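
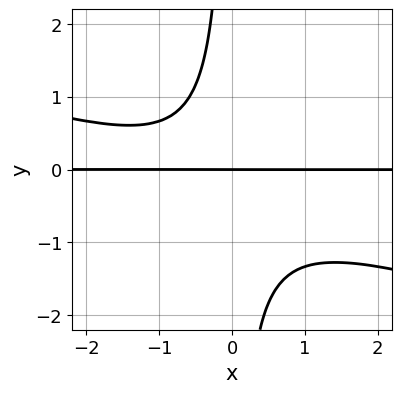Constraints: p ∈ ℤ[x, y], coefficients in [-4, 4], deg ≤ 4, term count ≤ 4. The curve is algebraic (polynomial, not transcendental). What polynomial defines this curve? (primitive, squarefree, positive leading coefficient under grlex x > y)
(a) Degree: the shape is more complex than any degree-2 curve, so deg p = 3.
(b) Reading off the gridlines: one y-axis crossing is at y = 0; the visible x-axis segment lies entirely on the curve.
(c) Together with the visible shape, these determine p as stated.

x^2*y + 3*x*y^2 + x*y + 2*y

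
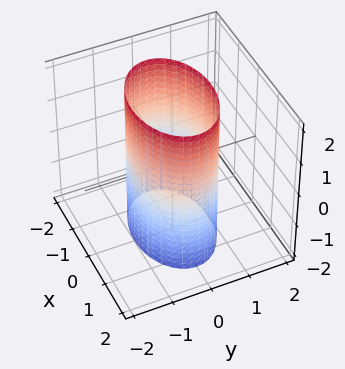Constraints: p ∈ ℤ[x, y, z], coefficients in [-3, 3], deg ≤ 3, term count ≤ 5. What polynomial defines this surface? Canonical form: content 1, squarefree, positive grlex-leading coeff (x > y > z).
x^2 + 2*y^2 - 2

(a) deg p = 2. Constant cross-section along one axis; a quadric.
(b) Symmetries: mirror symmetry z ↦ −z ⇒ only even powers of z; mirror symmetry y ↦ −y ⇒ only even powers of y; it's symmetric under x → −x, forcing even powers of x.
(c) Observable constraints: the surface avoids every integer z-axis point in the box; the y-axis gridline crossings are at y ∈ {-1, 1}.
(d) Assembling these constraints gives the stated polynomial.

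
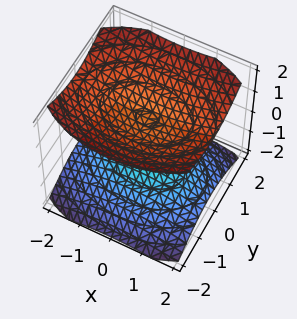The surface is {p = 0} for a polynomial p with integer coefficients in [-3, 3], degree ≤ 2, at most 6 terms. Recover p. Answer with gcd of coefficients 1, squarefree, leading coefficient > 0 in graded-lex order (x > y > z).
(a) The picture has 2 separate pieces.
(b) The degree is 2 — two sheets facing apart; a quadric.
(c) Symmetries: it's symmetric under x → −x, forcing even powers of x; mirror symmetry y ↦ −y ⇒ only even powers of y; mirror symmetry z ↦ −z ⇒ only even powers of z.
(d) Checking where it meets the axes: the surface avoids every integer y-axis point in the box; the surface avoids every integer x-axis point in the box; among the integer gridlines, it crosses the z-axis at z ∈ {-1, 1}.
(e) The integer polynomial consistent with all of this is the stated p.

x^2 + 2*y^2 - 3*z^2 + 3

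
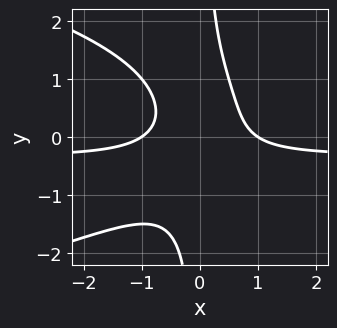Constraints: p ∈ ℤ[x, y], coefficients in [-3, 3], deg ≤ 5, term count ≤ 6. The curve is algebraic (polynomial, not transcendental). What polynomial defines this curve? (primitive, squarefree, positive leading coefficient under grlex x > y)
2*x*y^3 + 3*x^2*y + x^2 - y^2 - 1

deg p = 4. The shape is more complex than any degree-3 curve.
Against the integer gridlines: among the integer gridlines, it crosses the x-axis at x ∈ {-1, 1}; it misses every integer gridline on the y-axis.
Fitting integer coefficients to these (and the overall shape) gives p.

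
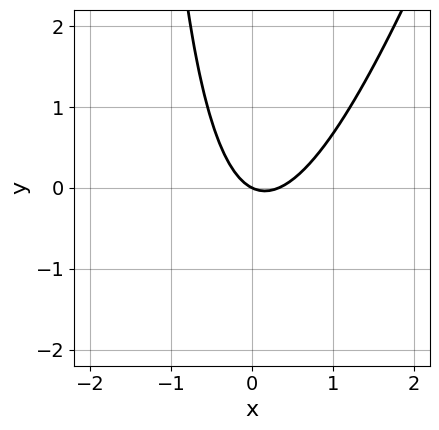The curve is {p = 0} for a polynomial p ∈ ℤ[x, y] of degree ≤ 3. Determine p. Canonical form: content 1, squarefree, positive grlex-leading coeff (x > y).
(a) The degree is 2 — no degree-1 curve has this shape.
(b) Reading off the gridlines: one y-axis crossing is at y = 0; one x-axis crossing is at x = 0.
(c) Matching integer coefficients to the picture gives p.

3*x^2 - x*y - x - 2*y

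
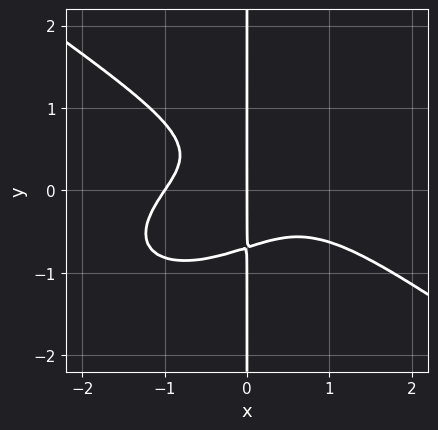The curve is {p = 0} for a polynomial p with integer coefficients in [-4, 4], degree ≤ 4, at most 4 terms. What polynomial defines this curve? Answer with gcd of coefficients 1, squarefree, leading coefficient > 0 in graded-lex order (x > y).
First, deg p = 4. The shape is more complex than any degree-3 curve.
Next, observable constraints: the visible y-axis segment lies entirely on the curve; the x-axis gridline crossings are at x ∈ {-1, 0}.
Finally, solving for integer coefficients yields p as stated.

x^4 + 3*x*y^3 + 2*x^2*y + x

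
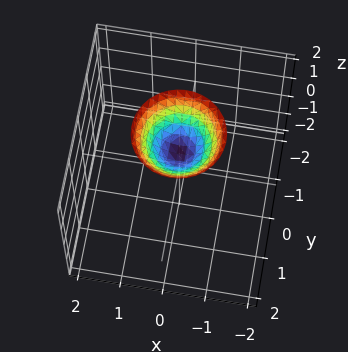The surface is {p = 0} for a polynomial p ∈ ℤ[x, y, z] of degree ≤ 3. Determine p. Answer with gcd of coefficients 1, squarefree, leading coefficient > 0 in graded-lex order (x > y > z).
First, deg p = 2.
Next, symmetries: the z-axis is an axis of rotation, so x and y enter only as x² + y².
Next, against the integer gridlines: a circular section at z = 2 has radius exactly 1; no x-intercept at any integer in the box.
Finally, fitting integer coefficients to these (and the overall shape) gives p.

x^2 + y^2 - z + 1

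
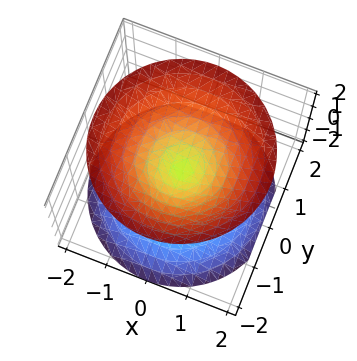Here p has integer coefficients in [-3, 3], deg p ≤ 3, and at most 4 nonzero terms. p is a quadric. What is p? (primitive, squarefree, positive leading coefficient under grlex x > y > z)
x^2 + y^2 - z^2

1. I count 2 distinct pieces.
2. Degree: two nappes meeting at a single point; a quadric, so deg p = 2.
3. Symmetry: every cross-section ⟂ z is a circle, so x, y appear only via x² + y²; the z ↦ −z reflection is a symmetry, so z appears only in even powers.
4. From the axis intercepts and sections: it crosses the x-axis at the gridline x = 0; it meets the y-axis at y = 0 (among the integer gridlines).
5. These observations pin down the coefficients.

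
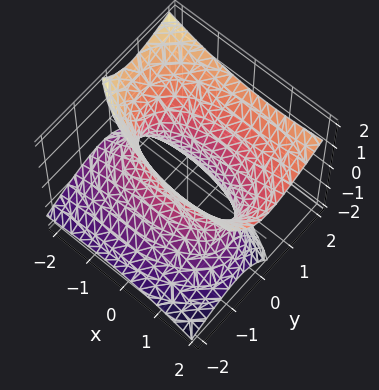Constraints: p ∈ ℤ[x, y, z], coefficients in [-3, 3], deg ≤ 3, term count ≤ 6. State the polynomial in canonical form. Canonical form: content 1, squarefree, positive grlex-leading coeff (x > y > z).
x^2 - x*z + 3*y^2 - 3*y*z - 2*z^2 - 2

1. Degree: no degree-1 surface has this shape, so deg p = 2.
2. From the axis intercepts and sections: it misses every integer gridline on the z-axis.
3. These observations pin down the coefficients.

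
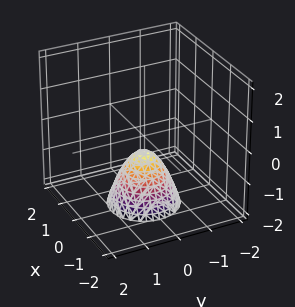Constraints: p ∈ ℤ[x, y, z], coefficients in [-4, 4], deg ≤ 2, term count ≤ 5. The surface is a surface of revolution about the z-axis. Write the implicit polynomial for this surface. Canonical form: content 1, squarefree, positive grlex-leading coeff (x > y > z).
(a) The degree is 2 — the shape is more complex than any degree-1 surface.
(b) By symmetry, the z-axis is an axis of rotation, so x and y enter only as x² + y².
(c) Observable constraints: the surface avoids every integer y-axis point in the box; a circular section at z = -1 has radius between 0 and 1; no x-intercept at any integer in the box.
(d) Matching integer coefficients to the picture gives p.

3*x^2 + 3*y^2 + 2*z + 1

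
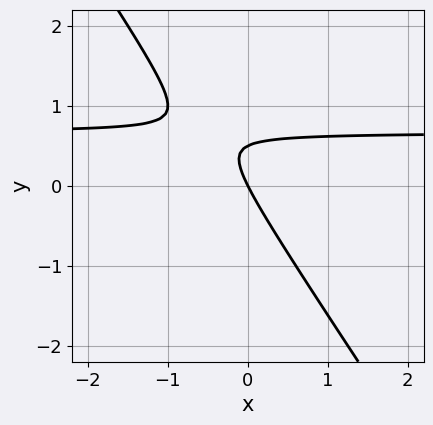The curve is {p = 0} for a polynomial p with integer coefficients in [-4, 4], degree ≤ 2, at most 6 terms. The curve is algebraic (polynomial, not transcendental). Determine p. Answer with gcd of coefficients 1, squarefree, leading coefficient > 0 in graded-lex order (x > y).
3*x*y + 2*y^2 - 2*x - y

Degree: the shape is more complex than any degree-1 curve, so deg p = 2.
From the visible intercepts: it crosses the y-axis at the gridline y = 0; it crosses the x-axis at the gridline x = 0.
Matching integer coefficients to the picture gives p.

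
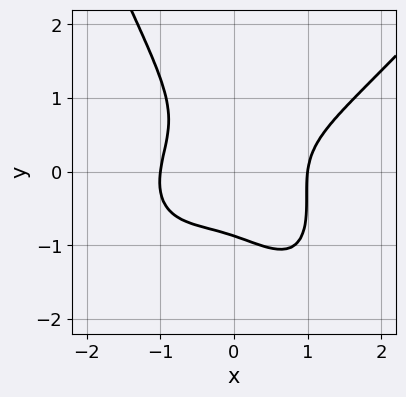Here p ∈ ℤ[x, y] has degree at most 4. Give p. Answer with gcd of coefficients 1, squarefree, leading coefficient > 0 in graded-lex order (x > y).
First, deg p = 4. The shape is more complex than any degree-3 curve.
Then, against the integer gridlines: the x-axis gridline crossings are at x ∈ {-1, 1}.
Finally, matching integer coefficients to the picture gives p.

2*x^4 - x^3*y - 3*x*y^2 - 3*y^3 - 2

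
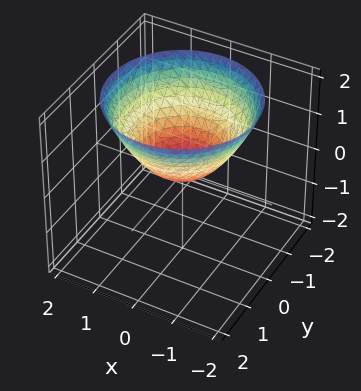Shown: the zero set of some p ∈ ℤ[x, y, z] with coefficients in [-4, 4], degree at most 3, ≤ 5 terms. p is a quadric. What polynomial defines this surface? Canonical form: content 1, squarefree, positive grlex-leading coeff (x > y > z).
deg p = 2.
By symmetry, the z-axis is an axis of rotation, so x and y enter only as x² + y².
Reading off the gridlines: it meets the z-axis at z = 0 (among the integer gridlines); one x-axis crossing is at x = 0.
These observations pin down the coefficients.

2*x^2 + 2*y^2 - 3*z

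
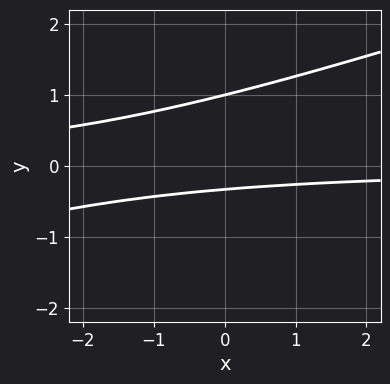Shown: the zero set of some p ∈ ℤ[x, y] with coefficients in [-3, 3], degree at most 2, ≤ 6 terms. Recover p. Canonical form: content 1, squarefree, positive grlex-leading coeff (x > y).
x*y - 3*y^2 + 2*y + 1

deg p = 2.
From the visible intercepts: it crosses the y-axis at the gridline y = 1; the curve avoids every integer x-axis point in the box.
Fitting integer coefficients to these (and the overall shape) gives p.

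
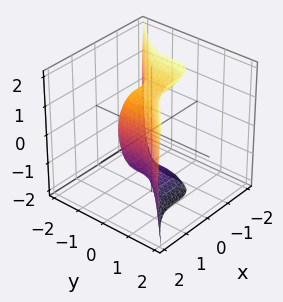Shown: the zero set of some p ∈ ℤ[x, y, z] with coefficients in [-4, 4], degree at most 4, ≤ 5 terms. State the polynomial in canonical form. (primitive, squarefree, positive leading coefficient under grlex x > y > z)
deg p = 3. No degree-2 surface has this shape.
Solving for integer coefficients yields p as stated.

3*x^3 - 3*y^3 + z^2 - 2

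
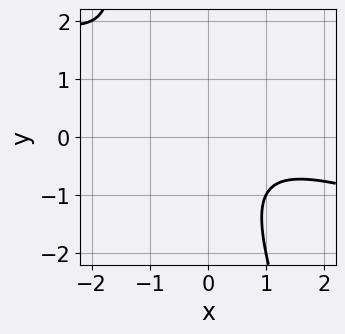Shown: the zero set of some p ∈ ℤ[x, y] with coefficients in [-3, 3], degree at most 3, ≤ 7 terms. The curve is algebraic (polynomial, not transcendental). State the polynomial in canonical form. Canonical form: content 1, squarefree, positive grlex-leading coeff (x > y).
First, the degree is 2 — no degree-1 curve has this shape.
Then, against the integer gridlines: it misses every integer gridline on the x-axis; it misses every integer gridline on the y-axis.
Finally, together with the visible shape, these determine p as stated.

x^2 + 3*x*y + y^2 - x + 2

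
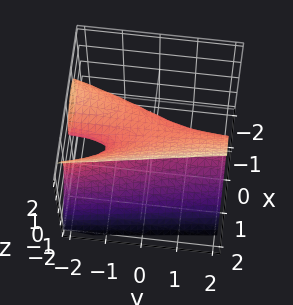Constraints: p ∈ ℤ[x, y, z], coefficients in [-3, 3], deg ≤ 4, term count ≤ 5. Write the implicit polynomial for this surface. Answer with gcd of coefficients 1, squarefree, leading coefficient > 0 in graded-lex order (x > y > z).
(a) The degree is 3 — no degree-2 surface has this shape.
(b) Checking where it meets the axes: every point of the y-axis in the box is on the surface; the z-axis gridline crossings are at z ∈ {0, 1}.
(c) Solving for integer coefficients yields p as stated.

3*x^3 + 2*x*y - 3*z^2 + 3*z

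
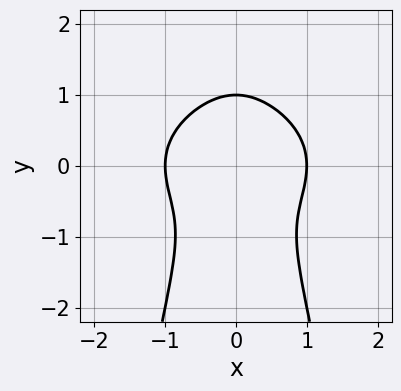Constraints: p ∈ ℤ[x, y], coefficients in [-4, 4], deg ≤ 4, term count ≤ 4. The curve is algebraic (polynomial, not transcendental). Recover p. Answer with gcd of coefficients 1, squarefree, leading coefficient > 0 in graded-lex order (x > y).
x^4 + 2*x^2*y^2 + y^3 - 1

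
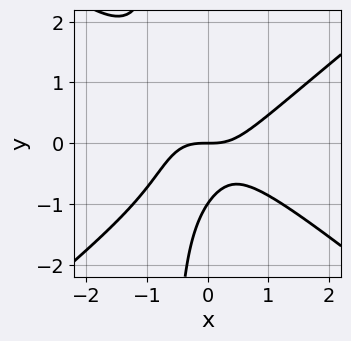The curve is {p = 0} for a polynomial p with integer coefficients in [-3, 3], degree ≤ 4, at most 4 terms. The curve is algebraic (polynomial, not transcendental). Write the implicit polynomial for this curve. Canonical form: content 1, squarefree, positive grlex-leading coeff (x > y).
First, deg p = 3. A generic line meets the curve in up to 3 points.
Next, against the integer gridlines: among the integer gridlines, it crosses the y-axis at y ∈ {-1, 0}; one x-axis crossing is at x = 0.
Finally, putting this together gives p.

2*x^3 - 3*x*y^2 - 2*y^2 - 2*y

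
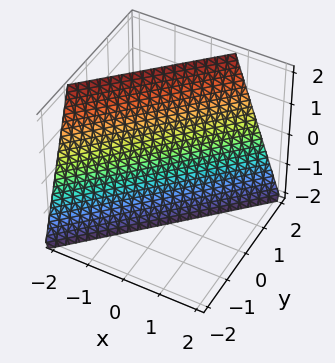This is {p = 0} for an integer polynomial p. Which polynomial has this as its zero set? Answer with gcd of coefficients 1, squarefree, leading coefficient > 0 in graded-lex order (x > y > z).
(a) The degree is 1 — the surface is flat (a plane).
(b) Checking where it meets the axes: one z-axis crossing is at z = -2.
(c) These observations pin down the coefficients.

3*x - 3*y + z + 2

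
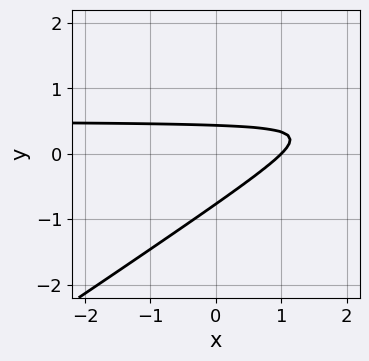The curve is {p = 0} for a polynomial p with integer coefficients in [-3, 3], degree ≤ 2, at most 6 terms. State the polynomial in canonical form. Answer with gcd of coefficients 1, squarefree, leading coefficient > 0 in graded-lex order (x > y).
2*x*y - 3*y^2 - x - y + 1

(a) deg p = 2.
(b) From the visible intercepts: it meets the x-axis at x = 1 (among the integer gridlines).
(c) Fitting integer coefficients to these (and the overall shape) gives p.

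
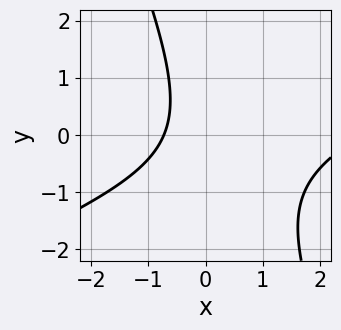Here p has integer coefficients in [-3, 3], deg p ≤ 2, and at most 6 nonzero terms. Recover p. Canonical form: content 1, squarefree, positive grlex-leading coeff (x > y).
x^2 - 2*x*y - y^2 - 2*x - 2

First, the degree is 2 — the shape is more complex than any degree-1 curve.
Next, reading off the gridlines: no y-intercept at any integer in the box.
Finally, solving for integer coefficients yields p as stated.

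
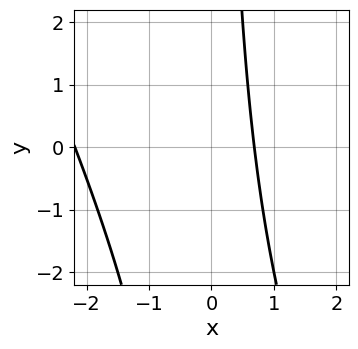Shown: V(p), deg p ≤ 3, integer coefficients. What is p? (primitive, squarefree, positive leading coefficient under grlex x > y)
(a) Degree: a generic line meets the curve in up to 2 points, so deg p = 2.
(b) From the visible intercepts: it misses every integer gridline on the y-axis.
(c) The integer polynomial consistent with all of this is the stated p.

2*x^2 + x*y + 3*x - 3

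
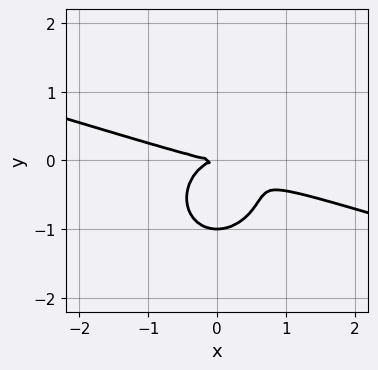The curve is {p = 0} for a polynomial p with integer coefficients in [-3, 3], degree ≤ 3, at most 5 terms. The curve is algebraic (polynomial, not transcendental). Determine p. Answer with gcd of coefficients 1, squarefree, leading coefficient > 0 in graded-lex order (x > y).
1. The degree is 3 — a generic line meets the curve in up to 3 points.
2. Observable constraints: it crosses the x-axis at the gridline x = 0; among the integer gridlines, it crosses the y-axis at y ∈ {-1, 0}.
3. These observations pin down the coefficients.

x^3 + 3*x^2*y + 3*y^3 + 3*y^2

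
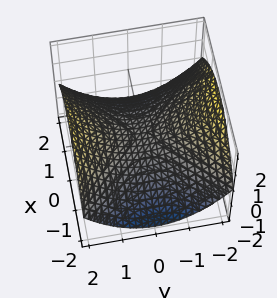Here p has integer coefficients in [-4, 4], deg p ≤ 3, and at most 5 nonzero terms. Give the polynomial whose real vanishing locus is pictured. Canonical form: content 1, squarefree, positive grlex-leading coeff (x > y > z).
The degree is 2 — a saddle surface; a quadric.
Symmetries: the y ↦ −y reflection is a symmetry, so y appears only in even powers; it's symmetric under x → −x, forcing even powers of x.
From the visible intercepts: it meets the x-axis at x = 0 (among the integer gridlines); it crosses the z-axis at the gridline z = 0; one y-axis crossing is at y = 0.
Solving for integer coefficients yields p as stated.

x^2 - y^2 + 3*z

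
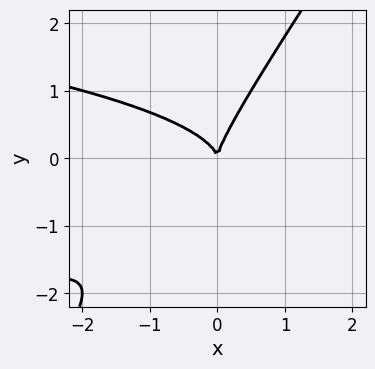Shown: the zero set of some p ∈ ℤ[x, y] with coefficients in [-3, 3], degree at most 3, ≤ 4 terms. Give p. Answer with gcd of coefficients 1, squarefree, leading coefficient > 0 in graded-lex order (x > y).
3*x*y^2 - 2*y^3 + 2*x^2

First, degree: no degree-2 curve has this shape, so deg p = 3.
Then, from the visible intercepts: it meets the x-axis at x = 0 (among the integer gridlines); one y-axis crossing is at y = 0.
Finally, these observations pin down the coefficients.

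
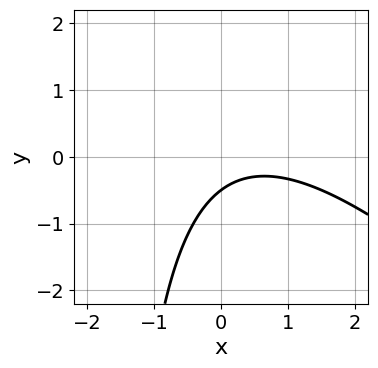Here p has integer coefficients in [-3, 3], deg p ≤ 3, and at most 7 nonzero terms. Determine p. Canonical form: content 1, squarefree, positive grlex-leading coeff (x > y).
x^2 + x*y - x + 2*y + 1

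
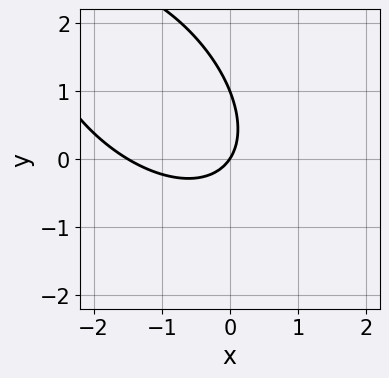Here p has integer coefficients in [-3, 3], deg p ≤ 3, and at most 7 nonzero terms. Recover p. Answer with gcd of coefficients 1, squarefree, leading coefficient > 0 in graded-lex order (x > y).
2*x^2 + 2*x*y + 2*y^2 + 3*x - 2*y

deg p = 2.
Checking where it meets the axes: it crosses the x-axis at the gridline x = 0; among the integer gridlines, it crosses the y-axis at y ∈ {0, 1}.
Assembling these constraints gives the stated polynomial.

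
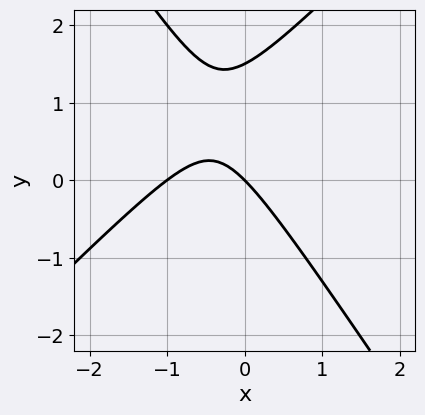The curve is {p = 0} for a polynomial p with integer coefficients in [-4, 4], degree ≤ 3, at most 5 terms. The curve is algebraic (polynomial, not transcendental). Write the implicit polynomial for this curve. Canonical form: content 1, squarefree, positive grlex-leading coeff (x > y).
3*x^2 - x*y - 2*y^2 + 3*x + 3*y

(a) deg p = 2.
(b) From the axis intercepts and sections: one y-axis crossing is at y = 0; among the integer gridlines, it crosses the x-axis at x ∈ {-1, 0}.
(c) Solving for integer coefficients yields p as stated.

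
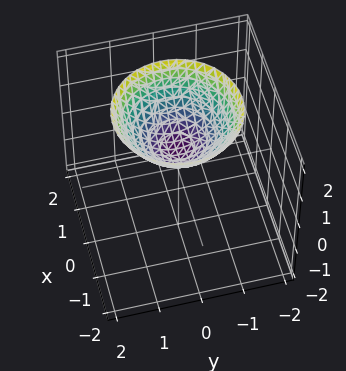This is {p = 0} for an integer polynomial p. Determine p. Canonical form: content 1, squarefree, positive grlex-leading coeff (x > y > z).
2*x^2 + 2*y^2 - 3*z + 2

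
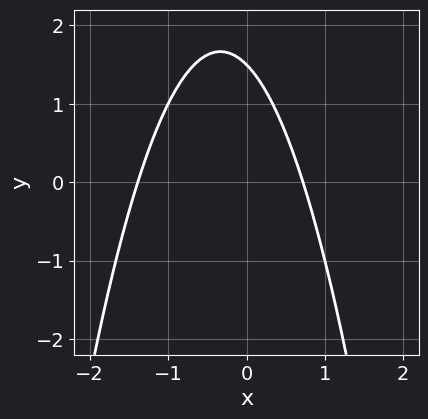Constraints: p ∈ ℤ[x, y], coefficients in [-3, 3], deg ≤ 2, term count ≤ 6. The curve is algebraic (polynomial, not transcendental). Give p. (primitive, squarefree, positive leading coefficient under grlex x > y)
3*x^2 + 2*x + 2*y - 3

First, degree: no degree-1 curve has this shape, so deg p = 2.
Finally, the integer polynomial consistent with all of this is the stated p.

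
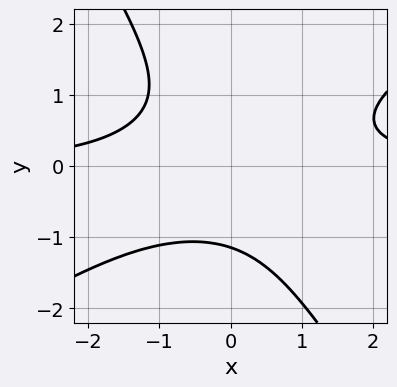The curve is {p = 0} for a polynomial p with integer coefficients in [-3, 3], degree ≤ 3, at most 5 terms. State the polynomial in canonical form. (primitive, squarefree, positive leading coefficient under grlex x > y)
2*x^2*y - 2*x*y^2 - 2*y^3 - 3

(a) The degree is 3 — the shape is more complex than any degree-2 curve.
(b) Observable constraints: it misses every integer gridline on the x-axis.
(c) Fitting integer coefficients to these (and the overall shape) gives p.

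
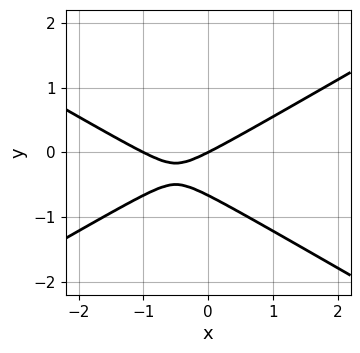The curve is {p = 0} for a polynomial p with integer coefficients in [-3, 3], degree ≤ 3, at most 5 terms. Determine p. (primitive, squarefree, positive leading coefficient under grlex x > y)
1. The degree is 2 — a generic line meets the curve in up to 2 points.
2. Checking where it meets the axes: it crosses the y-axis at the gridline y = 0; among the integer gridlines, it crosses the x-axis at x ∈ {-1, 0}.
3. Solving for integer coefficients yields p as stated.

x^2 - 3*y^2 + x - 2*y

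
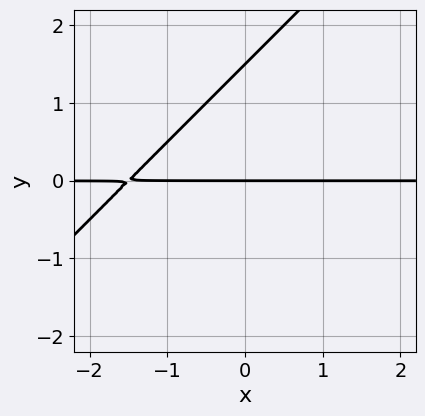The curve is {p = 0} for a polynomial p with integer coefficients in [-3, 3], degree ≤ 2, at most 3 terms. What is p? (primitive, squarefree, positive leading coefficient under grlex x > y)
First, degree: no degree-1 curve has this shape, so deg p = 2.
Next, from the axis intercepts and sections: it crosses the y-axis at the gridline y = 0; the visible x-axis segment lies entirely on the curve.
Finally, these observations pin down the coefficients.

2*x*y - 2*y^2 + 3*y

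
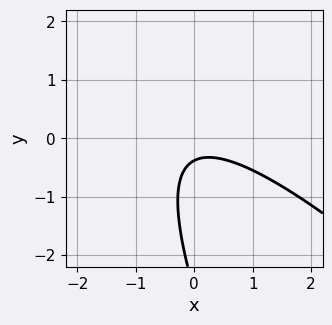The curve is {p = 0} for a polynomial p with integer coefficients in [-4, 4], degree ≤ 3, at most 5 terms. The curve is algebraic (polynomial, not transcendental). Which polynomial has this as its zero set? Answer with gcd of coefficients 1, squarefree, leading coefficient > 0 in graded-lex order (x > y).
2*x^2 + 3*x*y + y^2 + 3*y + 1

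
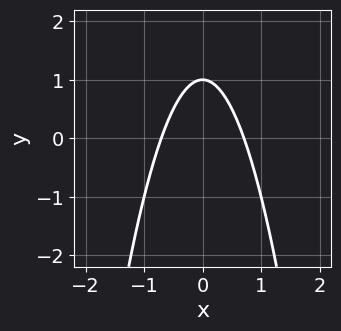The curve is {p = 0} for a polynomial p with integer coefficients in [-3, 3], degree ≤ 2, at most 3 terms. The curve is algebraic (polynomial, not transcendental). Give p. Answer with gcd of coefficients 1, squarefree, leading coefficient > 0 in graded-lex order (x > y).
2*x^2 + y - 1

First, degree: the shape is more complex than any degree-1 curve, so deg p = 2.
Then, symmetries: it's symmetric under x → −x, forcing even powers of x.
Next, checking where it meets the axes: one y-axis crossing is at y = 1.
Finally, together with the visible shape, these determine p as stated.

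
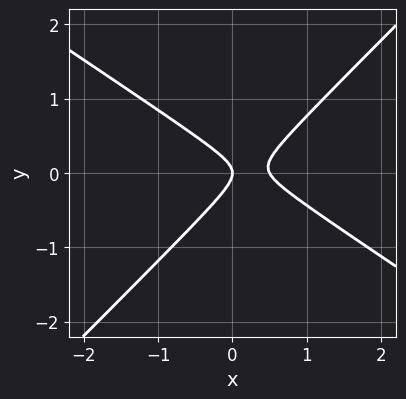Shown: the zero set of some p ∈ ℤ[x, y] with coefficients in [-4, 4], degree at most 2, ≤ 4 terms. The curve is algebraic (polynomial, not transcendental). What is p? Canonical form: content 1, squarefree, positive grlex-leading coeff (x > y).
2*x^2 + x*y - 3*y^2 - x

The degree is 2 — a generic line meets the curve in up to 2 points.
Observable constraints: one x-axis crossing is at x = 0; it meets the y-axis at y = 0 (among the integer gridlines).
Assembling these constraints gives the stated polynomial.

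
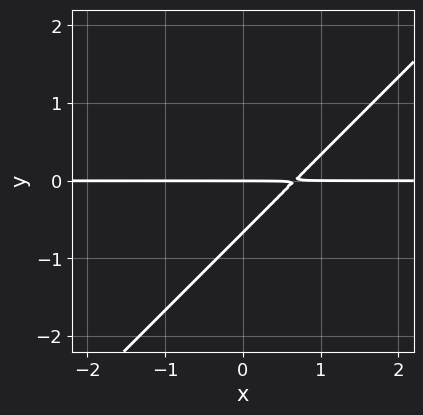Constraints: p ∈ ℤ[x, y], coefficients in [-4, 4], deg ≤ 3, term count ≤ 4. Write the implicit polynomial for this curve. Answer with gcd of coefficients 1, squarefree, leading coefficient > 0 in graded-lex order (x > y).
3*x*y - 3*y^2 - 2*y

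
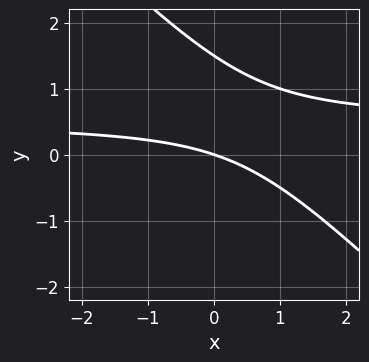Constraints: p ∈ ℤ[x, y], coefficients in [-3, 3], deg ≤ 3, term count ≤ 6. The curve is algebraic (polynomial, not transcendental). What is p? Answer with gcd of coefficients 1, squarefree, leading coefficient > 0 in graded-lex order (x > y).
2*x*y + 2*y^2 - x - 3*y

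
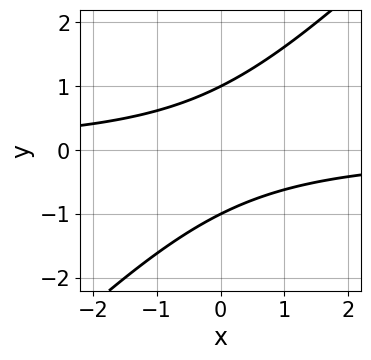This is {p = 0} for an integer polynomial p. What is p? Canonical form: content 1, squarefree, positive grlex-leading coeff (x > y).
x*y - y^2 + 1

(a) deg p = 2. A generic line meets the curve in up to 2 points.
(b) Observable constraints: it misses every integer gridline on the x-axis; the y-axis gridline crossings are at y ∈ {-1, 1}.
(c) Fitting integer coefficients to these (and the overall shape) gives p.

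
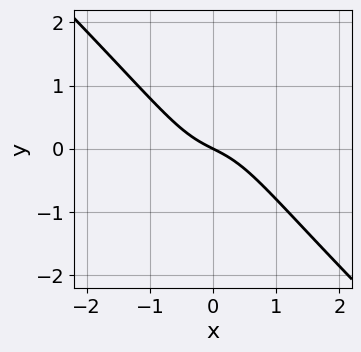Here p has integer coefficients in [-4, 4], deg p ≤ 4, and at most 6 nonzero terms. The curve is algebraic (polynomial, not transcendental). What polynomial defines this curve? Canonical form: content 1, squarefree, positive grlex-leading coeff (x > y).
3*x^3 + 3*x^2*y + x + 2*y

1. deg p = 3.
2. Checking where it meets the axes: one x-axis crossing is at x = 0; one y-axis crossing is at y = 0.
3. Matching integer coefficients to the picture gives p.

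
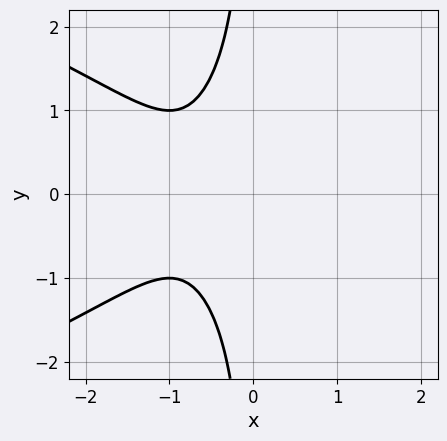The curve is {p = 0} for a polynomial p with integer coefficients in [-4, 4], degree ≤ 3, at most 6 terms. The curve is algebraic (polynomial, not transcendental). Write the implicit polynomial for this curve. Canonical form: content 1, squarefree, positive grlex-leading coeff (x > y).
First, the degree is 3 — no degree-2 curve has this shape.
Then, symmetries: it's symmetric under y → −y, forcing even powers of y.
Then, from the axis intercepts and sections: it misses every integer gridline on the x-axis; it misses every integer gridline on the y-axis.
Finally, assembling these constraints gives the stated polynomial.

x*y^2 + 2*x^2 + 3*x + 2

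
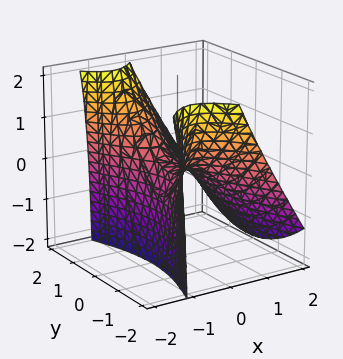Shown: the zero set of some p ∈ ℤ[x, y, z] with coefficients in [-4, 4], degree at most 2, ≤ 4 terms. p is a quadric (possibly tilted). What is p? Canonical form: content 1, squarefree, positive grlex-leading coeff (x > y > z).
3*x^2 + 2*x*z - y^2 + 2*z

(a) The degree is 2 — a generic line meets the surface in up to 2 points.
(b) Against the integer gridlines: it crosses the y-axis at the gridline y = 0; it crosses the z-axis at the gridline z = 0.
(c) Fitting integer coefficients to these (and the overall shape) gives p.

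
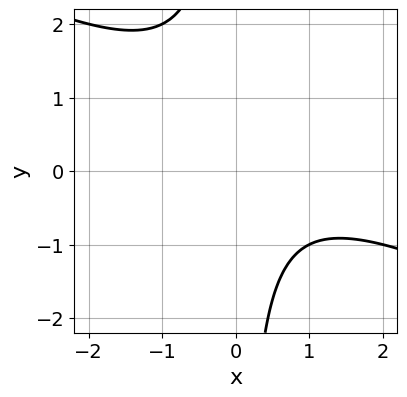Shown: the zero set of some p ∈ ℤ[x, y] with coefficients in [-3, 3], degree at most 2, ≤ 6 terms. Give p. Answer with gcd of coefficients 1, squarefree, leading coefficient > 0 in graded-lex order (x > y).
(a) deg p = 2. The shape is more complex than any degree-1 curve.
(b) Against the integer gridlines: it misses every integer gridline on the y-axis; no x-intercept at any integer in the box.
(c) These observations pin down the coefficients.

x^2 + 2*x*y - x + 2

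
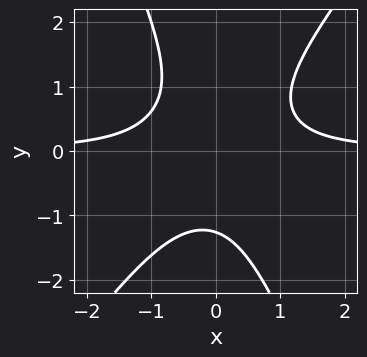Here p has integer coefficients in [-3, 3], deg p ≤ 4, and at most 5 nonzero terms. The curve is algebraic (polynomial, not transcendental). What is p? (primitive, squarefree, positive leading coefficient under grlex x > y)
3*x^2*y - x*y^2 - y^3 - 2

1. The degree is 3 — no degree-2 curve has this shape.
2. Observable constraints: no x-intercept at any integer in the box.
3. These observations pin down the coefficients.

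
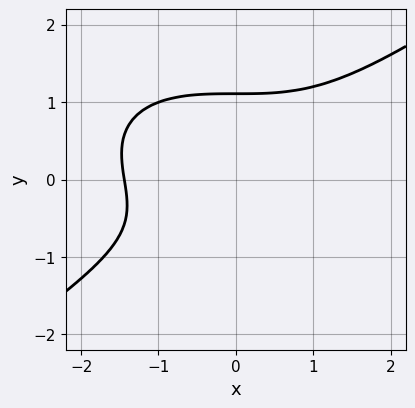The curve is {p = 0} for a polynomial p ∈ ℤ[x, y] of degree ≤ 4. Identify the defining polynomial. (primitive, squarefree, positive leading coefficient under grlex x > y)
First, the degree is 3 — the shape is more complex than any degree-2 curve.
Finally, putting this together gives p.

x^3 - 3*y^3 + y + 3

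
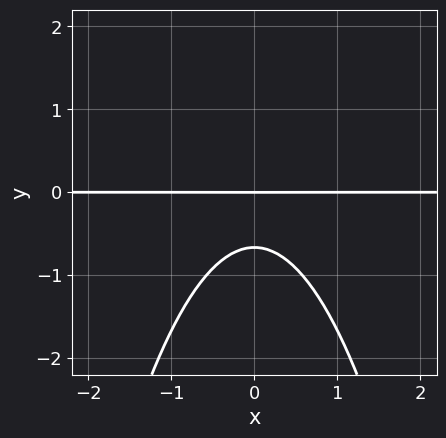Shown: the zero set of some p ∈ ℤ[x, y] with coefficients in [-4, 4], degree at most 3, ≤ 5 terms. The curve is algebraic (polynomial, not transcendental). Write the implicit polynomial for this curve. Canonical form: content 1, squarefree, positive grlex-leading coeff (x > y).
3*x^2*y + 3*y^2 + 2*y

First, degree: the shape is more complex than any degree-2 curve, so deg p = 3.
Then, symmetries: the x ↦ −x reflection is a symmetry, so x appears only in even powers.
Next, from the visible intercepts: every point of the x-axis in the box is on the curve; it meets the y-axis at y = 0 (among the integer gridlines).
Finally, assembling these constraints gives the stated polynomial.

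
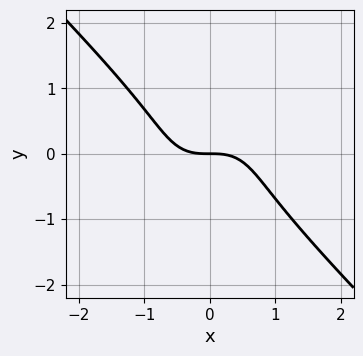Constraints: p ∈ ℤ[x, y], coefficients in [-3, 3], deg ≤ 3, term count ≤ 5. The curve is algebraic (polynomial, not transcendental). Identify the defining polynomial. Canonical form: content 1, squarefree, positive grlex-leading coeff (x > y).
(a) deg p = 3. A generic line meets the curve in up to 3 points.
(b) Observable constraints: it meets the x-axis at x = 0 (among the integer gridlines); it meets the y-axis at y = 0 (among the integer gridlines).
(c) Together with the visible shape, these determine p as stated.

x^3 + y^3 + y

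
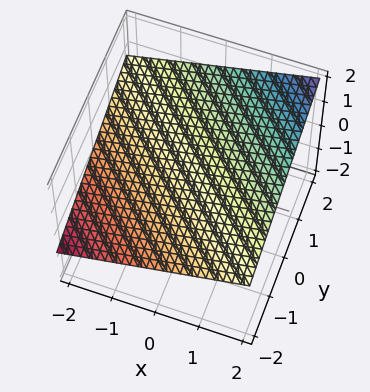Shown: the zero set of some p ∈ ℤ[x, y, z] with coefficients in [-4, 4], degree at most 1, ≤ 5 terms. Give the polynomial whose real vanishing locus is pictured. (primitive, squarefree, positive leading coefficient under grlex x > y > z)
(a) deg p = 1. Every cross-section is a straight line — this is a plane.
(b) Reading off the gridlines: it meets the y-axis at y = -2 (among the integer gridlines); it meets the x-axis at x = -2 (among the integer gridlines).
(c) Fitting integer coefficients to these (and the overall shape) gives p.

x + y - 3*z + 2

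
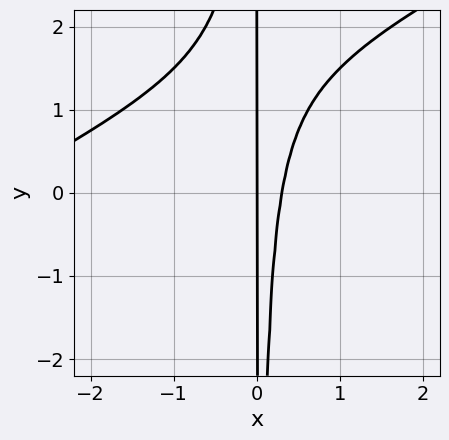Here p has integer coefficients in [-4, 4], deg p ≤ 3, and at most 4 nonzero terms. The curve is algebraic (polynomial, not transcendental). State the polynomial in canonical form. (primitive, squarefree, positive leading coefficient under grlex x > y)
x^3 - 2*x^2*y + 3*x^2 - x

First, the degree is 3 — the shape is more complex than any degree-2 curve.
Then, observable constraints: the visible y-axis segment lies entirely on the curve; it meets the x-axis at x = 0 (among the integer gridlines).
Finally, these observations pin down the coefficients.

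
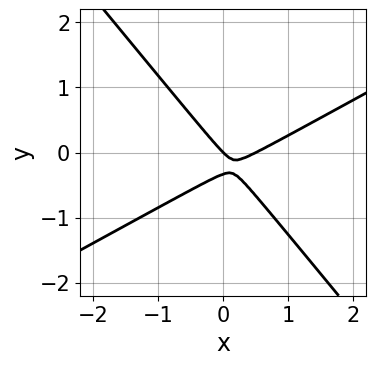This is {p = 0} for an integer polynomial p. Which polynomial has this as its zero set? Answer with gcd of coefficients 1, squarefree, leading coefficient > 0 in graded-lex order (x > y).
(a) Degree: the shape is more complex than any degree-1 curve, so deg p = 2.
(b) Observable constraints: one y-axis crossing is at y = 0; it meets the x-axis at x = 0 (among the integer gridlines).
(c) Matching integer coefficients to the picture gives p.

2*x^2 - 2*x*y - 3*y^2 - x - y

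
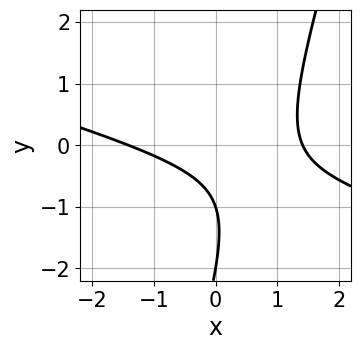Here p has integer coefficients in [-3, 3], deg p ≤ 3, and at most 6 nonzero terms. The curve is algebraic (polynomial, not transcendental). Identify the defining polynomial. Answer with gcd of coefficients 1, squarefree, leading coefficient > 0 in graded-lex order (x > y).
(a) deg p = 2. No degree-1 curve has this shape.
(b) Checking where it meets the axes: among the integer gridlines, it crosses the y-axis at y ∈ {-2, -1}.
(c) Fitting integer coefficients to these (and the overall shape) gives p.

x^2 + 3*x*y - y^2 - 3*y - 2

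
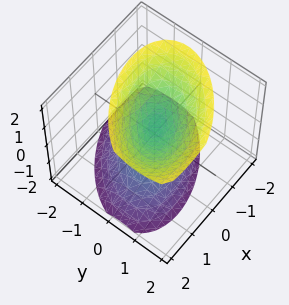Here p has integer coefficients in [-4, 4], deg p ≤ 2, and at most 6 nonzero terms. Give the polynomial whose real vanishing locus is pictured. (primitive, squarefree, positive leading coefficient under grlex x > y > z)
2*x^2 - 2*x*y + 3*y^2 - y*z - 2*z^2 + 1

The picture has 2 separate pieces. They look like related sheets of one shape, so recover p as a whole.
deg p = 2. A generic line meets the surface in up to 2 points.
Checking where it meets the axes: the surface avoids every integer x-axis point in the box; the surface avoids every integer y-axis point in the box.
Fitting integer coefficients to these (and the overall shape) gives p.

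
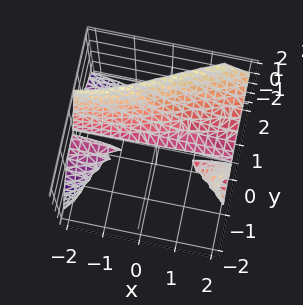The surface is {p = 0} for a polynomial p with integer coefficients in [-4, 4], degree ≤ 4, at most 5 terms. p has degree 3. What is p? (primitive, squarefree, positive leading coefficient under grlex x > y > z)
3*x*y*z - 3*y^3 + 2*z^2

First, the picture has 3 separate pieces.
Then, deg p = 3.
Next, from the axis intercepts and sections: it crosses the y-axis at the gridline y = 0; one z-axis crossing is at z = 0; the visible x-axis segment lies entirely on the surface.
Finally, these observations pin down the coefficients.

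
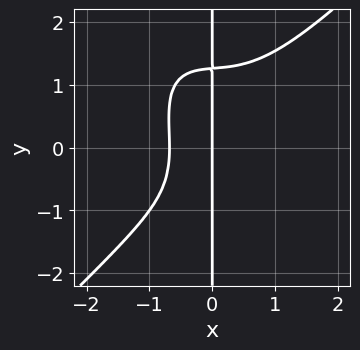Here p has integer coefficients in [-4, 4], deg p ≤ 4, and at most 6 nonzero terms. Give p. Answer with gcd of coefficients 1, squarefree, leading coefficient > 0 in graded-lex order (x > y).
2*x^4 - x^2*y^2 - x*y^3 + 2*x^2 + 2*x

First, degree: the shape is more complex than any degree-3 curve, so deg p = 4.
Next, reading off the gridlines: it crosses the x-axis at the gridline x = 0; every point of the y-axis in the box is on the curve.
Finally, these observations pin down the coefficients.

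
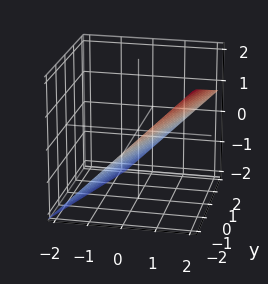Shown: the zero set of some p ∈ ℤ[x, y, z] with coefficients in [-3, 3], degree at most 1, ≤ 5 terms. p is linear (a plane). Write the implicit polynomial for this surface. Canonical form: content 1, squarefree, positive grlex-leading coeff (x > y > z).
1. The degree is 1 — the surface is flat (a plane).
2. From the visible intercepts: it meets the y-axis at y = -2 (among the integer gridlines).
3. Together with the visible shape, these determine p as stated.

3*x - y - 3*z - 2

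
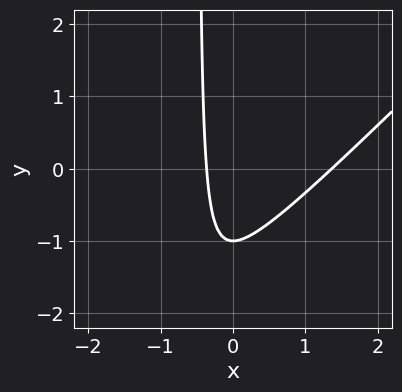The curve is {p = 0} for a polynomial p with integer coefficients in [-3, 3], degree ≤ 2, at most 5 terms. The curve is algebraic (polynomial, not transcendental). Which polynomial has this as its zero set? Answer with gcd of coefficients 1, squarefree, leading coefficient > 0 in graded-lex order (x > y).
2*x^2 - 2*x*y - 2*x - y - 1

First, the degree is 2 — a generic line meets the curve in up to 2 points.
Next, reading off the gridlines: it crosses the y-axis at the gridline y = -1.
Finally, these observations pin down the coefficients.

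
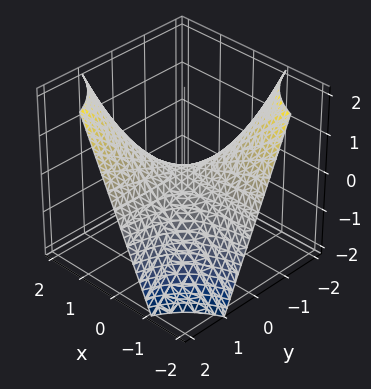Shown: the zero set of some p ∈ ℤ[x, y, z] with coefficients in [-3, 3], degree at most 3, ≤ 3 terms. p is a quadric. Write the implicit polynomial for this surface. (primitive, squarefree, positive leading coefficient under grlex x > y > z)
First, degree: a hyperbolic paraboloid; a quadric, so deg p = 2.
Next, against the integer gridlines: the visible y-axis segment lies entirely on the surface; the visible x-axis segment lies entirely on the surface; it crosses the z-axis at the gridline z = 0.
Finally, the integer polynomial consistent with all of this is the stated p.

x*y - z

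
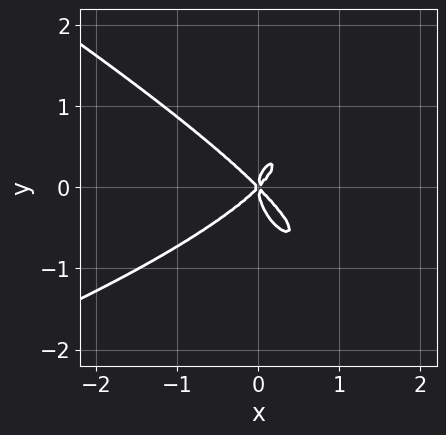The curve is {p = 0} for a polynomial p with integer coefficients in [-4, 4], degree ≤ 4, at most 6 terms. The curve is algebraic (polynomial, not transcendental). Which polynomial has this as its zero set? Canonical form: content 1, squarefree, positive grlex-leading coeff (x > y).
x*y^3 + 2*y^4 + 2*x^3 - 2*x*y^2

(a) deg p = 4. No degree-3 curve has this shape.
(b) Observable constraints: it meets the y-axis at y = 0 (among the integer gridlines); one x-axis crossing is at x = 0.
(c) Putting this together gives p.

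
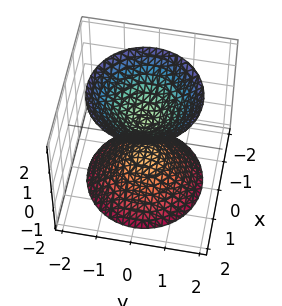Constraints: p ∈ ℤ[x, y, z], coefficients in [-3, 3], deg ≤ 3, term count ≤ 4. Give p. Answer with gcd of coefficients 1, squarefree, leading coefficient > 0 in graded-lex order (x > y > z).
First, there are 2 components.
Next, deg p = 2.
Next, symmetries: the z ↦ −z reflection is a symmetry, so z appears only in even powers; the surface is invariant under rotation about z: p = q(x² + y², z).
Next, checking where it meets the axes: no x-intercept at any integer in the box; a circular section at z = -2 has radius between 1 and 2.
Finally, together with the visible shape, these determine p as stated.

3*x^2 + 3*y^2 - 2*z^2 + 1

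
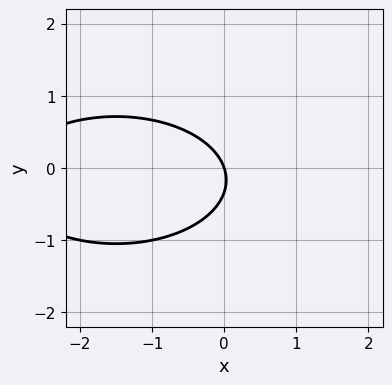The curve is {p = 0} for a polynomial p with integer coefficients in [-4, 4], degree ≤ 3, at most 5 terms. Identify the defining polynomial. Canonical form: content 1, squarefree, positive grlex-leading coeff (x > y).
1. The degree is 2 — the shape is more complex than any degree-1 curve.
2. From the visible intercepts: one x-axis crossing is at x = 0; it crosses the y-axis at the gridline y = 0.
3. Fitting integer coefficients to these (and the overall shape) gives p.

x^2 + 3*y^2 + 3*x + y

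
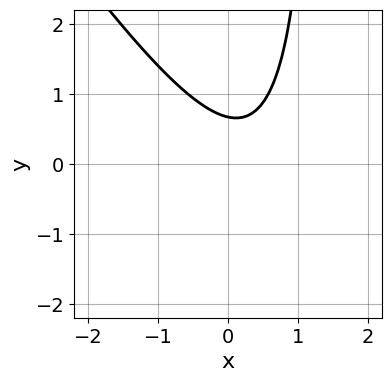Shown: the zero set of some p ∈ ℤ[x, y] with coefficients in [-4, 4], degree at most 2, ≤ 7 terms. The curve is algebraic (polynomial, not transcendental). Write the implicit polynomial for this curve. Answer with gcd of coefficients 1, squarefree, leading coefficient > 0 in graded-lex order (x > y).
First, deg p = 2. The shape is more complex than any degree-1 curve.
Next, reading off the gridlines: the curve avoids every integer x-axis point in the box.
Finally, together with the visible shape, these determine p as stated.

3*x^2 + 2*x*y - 2*x - 3*y + 2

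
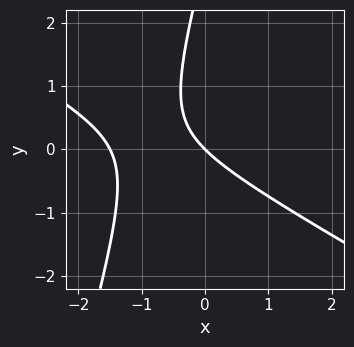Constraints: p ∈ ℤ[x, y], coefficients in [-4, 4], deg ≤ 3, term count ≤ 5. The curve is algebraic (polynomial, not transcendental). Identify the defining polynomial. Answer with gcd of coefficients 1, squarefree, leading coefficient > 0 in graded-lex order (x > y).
First, the degree is 2 — the shape is more complex than any degree-1 curve.
Then, against the integer gridlines: it meets the x-axis at x = 0 (among the integer gridlines); it meets the y-axis at y = 0 (among the integer gridlines).
Finally, assembling these constraints gives the stated polynomial.

2*x^2 + 3*x*y - y^2 + 3*x + 3*y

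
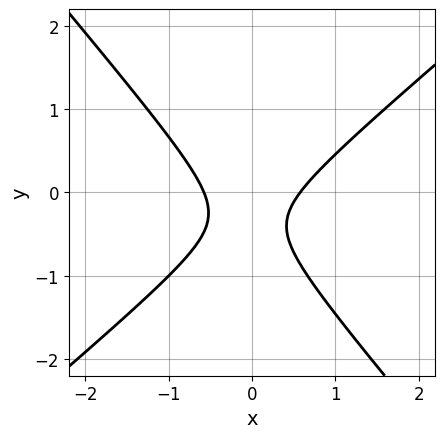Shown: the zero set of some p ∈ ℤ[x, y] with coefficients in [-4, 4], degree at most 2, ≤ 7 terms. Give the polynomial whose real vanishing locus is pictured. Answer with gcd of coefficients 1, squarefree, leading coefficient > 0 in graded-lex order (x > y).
(a) deg p = 2. A generic line meets the curve in up to 2 points.
(b) Observable constraints: no y-intercept at any integer in the box.
(c) Assembling these constraints gives the stated polynomial.

3*x^2 - x*y - 3*y^2 - 2*y - 1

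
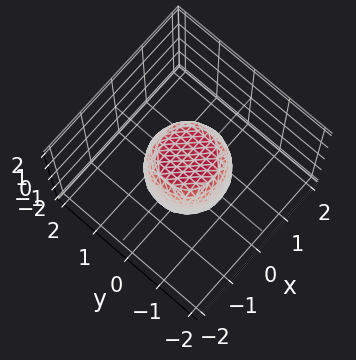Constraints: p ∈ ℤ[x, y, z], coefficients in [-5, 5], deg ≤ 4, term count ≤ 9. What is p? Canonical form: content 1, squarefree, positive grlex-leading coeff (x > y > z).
First, the degree is 4 — a generic line meets the surface in up to 4 points.
Then, by symmetry, every cross-section ⟂ z is a circle, so x, y appear only via x² + y².
Then, checking where it meets the axes: among the integer gridlines, it crosses the z-axis at z ∈ {-1, 1}; among the integer gridlines, it crosses the y-axis at y ∈ {-1, 1}.
Finally, solving for integer coefficients yields p as stated. Check: (-1, 0, 0) on the x-axis lies on the surface, and p(-1, 0, 0) = 0. ✓

2*x^4 + 4*x^2*y^2 + 2*y^4 - x^2 - y^2 + z^2 - 1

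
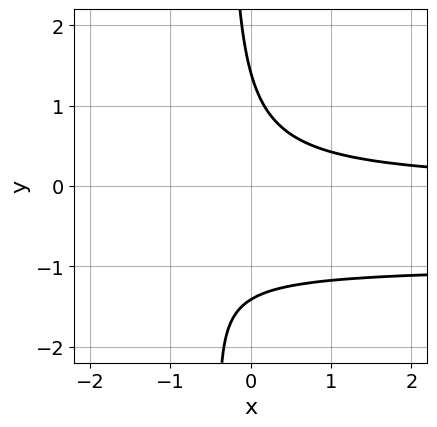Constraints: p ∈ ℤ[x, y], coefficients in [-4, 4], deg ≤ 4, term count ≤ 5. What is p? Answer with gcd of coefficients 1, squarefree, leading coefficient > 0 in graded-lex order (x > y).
(a) Degree: the shape is more complex than any degree-2 curve, so deg p = 3.
(b) Observable constraints: the curve avoids every integer x-axis point in the box.
(c) Together with the visible shape, these determine p as stated.

3*x*y^2 + 3*x*y + y^2 - 2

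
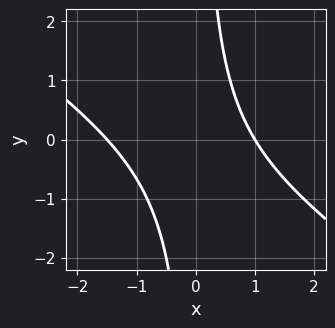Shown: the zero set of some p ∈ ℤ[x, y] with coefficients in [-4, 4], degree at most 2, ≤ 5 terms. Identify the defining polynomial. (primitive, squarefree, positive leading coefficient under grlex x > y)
(a) Degree: a generic line meets the curve in up to 2 points, so deg p = 2.
(b) From the axis intercepts and sections: it meets the x-axis at x = 1 (among the integer gridlines); no y-intercept at any integer in the box.
(c) Solving for integer coefficients yields p as stated.

2*x^2 + 3*x*y + x - 3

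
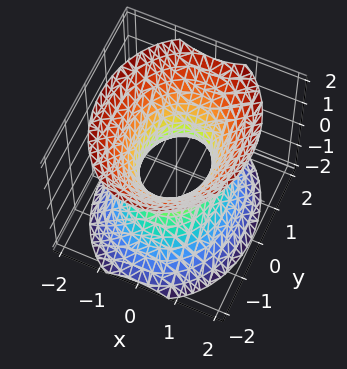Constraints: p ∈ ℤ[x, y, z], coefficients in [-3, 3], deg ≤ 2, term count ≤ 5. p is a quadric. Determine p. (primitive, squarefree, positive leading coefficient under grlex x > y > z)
3*x^2 + 2*y^2 - 2*z^2 - 2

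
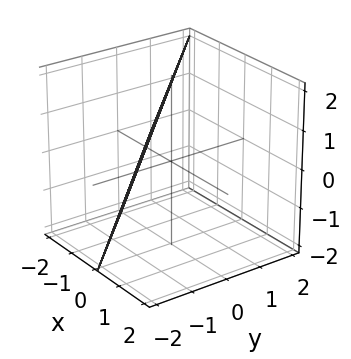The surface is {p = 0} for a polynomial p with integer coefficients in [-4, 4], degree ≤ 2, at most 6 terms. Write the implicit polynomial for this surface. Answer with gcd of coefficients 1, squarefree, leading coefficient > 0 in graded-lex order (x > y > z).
First, the degree is 1 — the surface is flat (a plane).
Then, against the integer gridlines: one y-axis crossing is at y = -1; it meets the x-axis at x = -1 (among the integer gridlines).
Finally, together with the visible shape, these determine p as stated. Check: (0, 0, 2) on the z-axis lies on the surface, and p(0, 0, 2) = 0. ✓

2*x + 2*y - z + 2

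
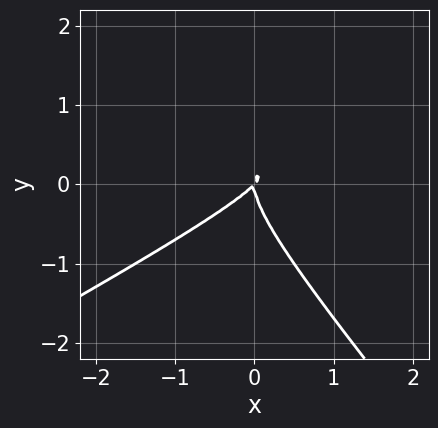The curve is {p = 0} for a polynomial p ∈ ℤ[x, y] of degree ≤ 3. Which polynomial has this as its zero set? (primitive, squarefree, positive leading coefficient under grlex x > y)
2*x^2*y - 2*x*y^2 - 3*y^3 - 2*x^2 + 2*x*y

1. Degree: a generic line meets the curve in up to 3 points, so deg p = 3.
2. From the visible intercepts: one y-axis crossing is at y = 0; one x-axis crossing is at x = 0.
3. Together with the visible shape, these determine p as stated.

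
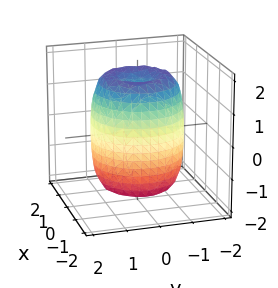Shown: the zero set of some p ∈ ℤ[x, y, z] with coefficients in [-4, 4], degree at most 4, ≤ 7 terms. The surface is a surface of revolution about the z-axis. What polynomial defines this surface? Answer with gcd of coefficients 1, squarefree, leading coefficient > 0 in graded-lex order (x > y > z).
2*x^4 + 4*x^2*y^2 + 2*y^4 - 3*x^2 - 3*y^2 + z^2 - 2

deg p = 4.
Symmetries: the surface is invariant under rotation about z: p = q(x² + y², z).
Against the integer gridlines: a circular section at z = 0 has radius between 1 and 2.
Matching integer coefficients to the picture gives p.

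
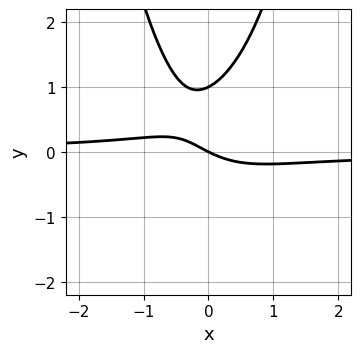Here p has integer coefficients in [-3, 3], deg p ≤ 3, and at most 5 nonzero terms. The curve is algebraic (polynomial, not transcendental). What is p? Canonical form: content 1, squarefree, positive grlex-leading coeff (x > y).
1. deg p = 3. No degree-2 curve has this shape.
2. Checking where it meets the axes: the y-axis gridline crossings are at y ∈ {0, 1}; it crosses the x-axis at the gridline x = 0.
3. These observations pin down the coefficients.

3*x^2*y - 2*y^2 + x + 2*y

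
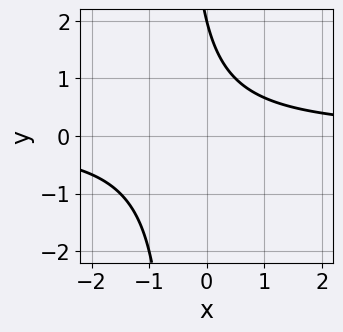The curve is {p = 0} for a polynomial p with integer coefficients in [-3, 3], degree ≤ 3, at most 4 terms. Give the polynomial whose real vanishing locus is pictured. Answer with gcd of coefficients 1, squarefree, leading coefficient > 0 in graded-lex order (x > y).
2*x*y + y - 2

(a) Degree: a generic line meets the curve in up to 2 points, so deg p = 2.
(b) From the visible intercepts: no x-intercept at any integer in the box; one y-axis crossing is at y = 2.
(c) These observations pin down the coefficients.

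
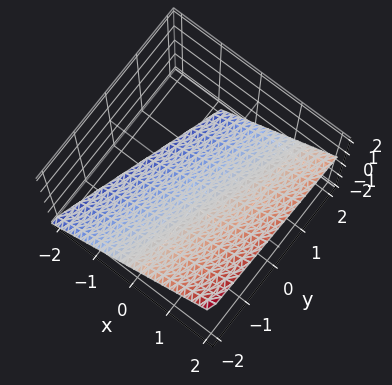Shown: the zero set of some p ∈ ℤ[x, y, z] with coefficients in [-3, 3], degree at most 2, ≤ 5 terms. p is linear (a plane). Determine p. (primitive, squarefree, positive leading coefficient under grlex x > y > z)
3*x - y - 3*z - 2

(a) The degree is 1 — the surface is flat (a plane).
(b) From the visible intercepts: one y-axis crossing is at y = -2.
(c) Assembling these constraints gives the stated polynomial.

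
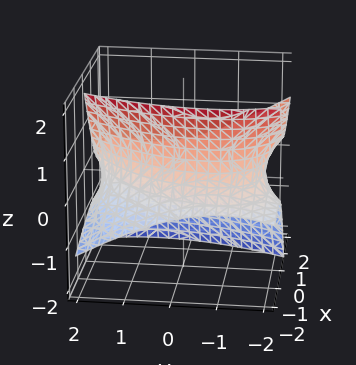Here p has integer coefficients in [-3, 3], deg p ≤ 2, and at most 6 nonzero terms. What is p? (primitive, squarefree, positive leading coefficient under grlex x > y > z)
deg p = 2. The shape is more complex than any degree-1 surface.
From the axis intercepts and sections: no z-intercept at any integer in the box.
Fitting integer coefficients to these (and the overall shape) gives p.

x^2 - x*y - 3*x*z + y^2 - 2*z^2 - 3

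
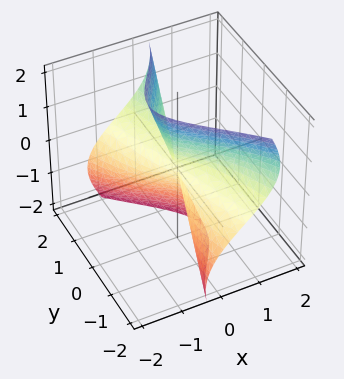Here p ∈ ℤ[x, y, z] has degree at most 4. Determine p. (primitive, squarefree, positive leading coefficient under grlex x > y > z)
Degree: the shape is more complex than any degree-2 surface, so deg p = 3.
Observable constraints: one z-axis crossing is at z = 0; one y-axis crossing is at y = 0; every point of the x-axis in the box is on the surface.
Matching integer coefficients to the picture gives p.

3*x*y^2 + 3*x*z^2 + y^3 - 3*y^2*z + z^3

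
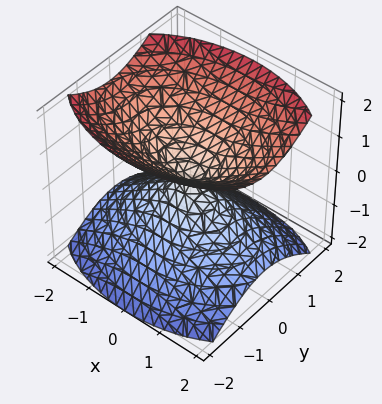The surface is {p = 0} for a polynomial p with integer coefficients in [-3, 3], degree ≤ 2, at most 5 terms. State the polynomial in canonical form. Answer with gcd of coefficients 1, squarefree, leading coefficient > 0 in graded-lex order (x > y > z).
1. The picture has 2 separate pieces. They look like related sheets of one shape, so recover p as a whole.
2. Degree: a double cone through the origin; a quadric, so deg p = 2.
3. Symmetries: it's symmetric under y → −y, forcing even powers of y; mirror symmetry x ↦ −x ⇒ only even powers of x; it's symmetric under z → −z, forcing even powers of z.
4. Reading off the gridlines: one x-axis crossing is at x = 0; it crosses the z-axis at the gridline z = 0; it meets the y-axis at y = 0 (among the integer gridlines).
5. Assembling these constraints gives the stated polynomial.

x^2 + 2*y^2 - 2*z^2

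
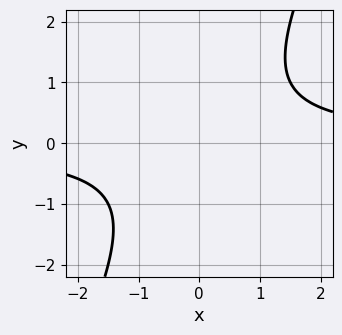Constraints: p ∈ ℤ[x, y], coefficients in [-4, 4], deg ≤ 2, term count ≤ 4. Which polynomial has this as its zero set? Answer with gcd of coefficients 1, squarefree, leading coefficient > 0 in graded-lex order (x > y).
2*x*y - y^2 - 2

First, degree: the shape is more complex than any degree-1 curve, so deg p = 2.
Then, reading off the gridlines: it misses every integer gridline on the x-axis; no y-intercept at any integer in the box.
Finally, together with the visible shape, these determine p as stated.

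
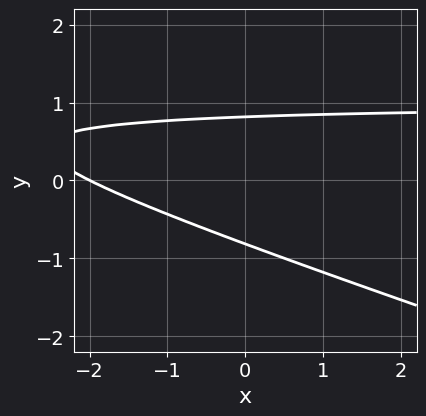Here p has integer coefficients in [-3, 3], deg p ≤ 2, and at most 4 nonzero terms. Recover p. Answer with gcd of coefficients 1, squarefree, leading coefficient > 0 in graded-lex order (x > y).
x*y + 3*y^2 - x - 2

(a) Degree: the shape is more complex than any degree-1 curve, so deg p = 2.
(b) Against the integer gridlines: it meets the x-axis at x = -2 (among the integer gridlines).
(c) The integer polynomial consistent with all of this is the stated p.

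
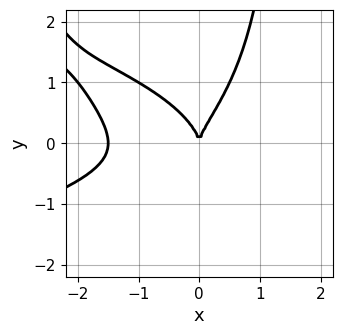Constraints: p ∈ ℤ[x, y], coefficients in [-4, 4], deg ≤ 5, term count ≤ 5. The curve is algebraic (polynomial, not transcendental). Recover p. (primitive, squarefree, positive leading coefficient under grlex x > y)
2*x^2*y^2 + x*y^3 + 2*x^3 - 2*y^3 + 3*x^2

1. deg p = 4. The shape is more complex than any degree-3 curve.
2. Against the integer gridlines: one x-axis crossing is at x = 0; one y-axis crossing is at y = 0.
3. Together with the visible shape, these determine p as stated.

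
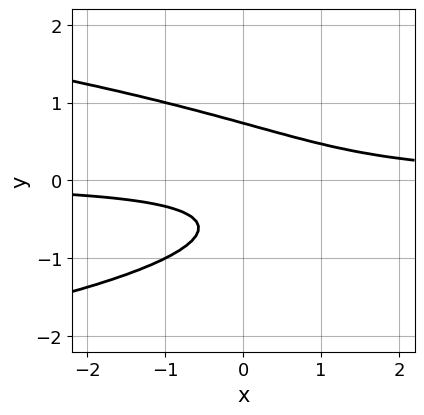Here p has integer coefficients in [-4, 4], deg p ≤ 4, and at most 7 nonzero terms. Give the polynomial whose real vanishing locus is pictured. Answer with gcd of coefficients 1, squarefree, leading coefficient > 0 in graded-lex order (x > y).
deg p = 3. A generic line meets the curve in up to 3 points.
Against the integer gridlines: it misses every integer gridline on the x-axis.
Fitting integer coefficients to these (and the overall shape) gives p.

3*y^3 + 2*x*y + y^2 - y - 1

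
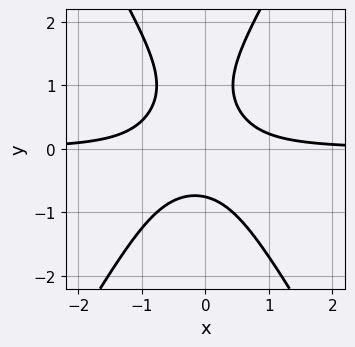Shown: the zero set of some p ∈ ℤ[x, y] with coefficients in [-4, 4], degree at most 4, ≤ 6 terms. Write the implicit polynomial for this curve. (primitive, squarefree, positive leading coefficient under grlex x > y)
3*x^2*y - y^3 + x*y + y^2 - 1

1. The degree is 3 — no degree-2 curve has this shape.
2. From the axis intercepts and sections: the curve avoids every integer x-axis point in the box.
3. Solving for integer coefficients yields p as stated.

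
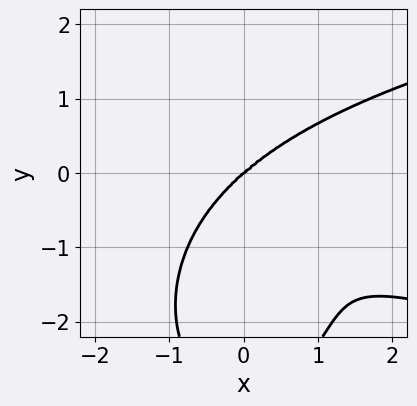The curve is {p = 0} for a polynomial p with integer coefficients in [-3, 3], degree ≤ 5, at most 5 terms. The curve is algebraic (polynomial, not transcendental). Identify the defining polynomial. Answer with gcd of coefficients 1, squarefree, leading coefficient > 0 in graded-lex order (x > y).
2*x^2*y^2 + y^4 - 2*x^3 + 3*y^3

Degree: a generic line meets the curve in up to 4 points, so deg p = 4.
From the visible intercepts: one x-axis crossing is at x = 0; it meets the y-axis at y = 0 (among the integer gridlines).
Matching integer coefficients to the picture gives p.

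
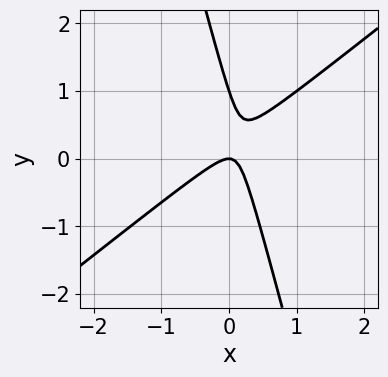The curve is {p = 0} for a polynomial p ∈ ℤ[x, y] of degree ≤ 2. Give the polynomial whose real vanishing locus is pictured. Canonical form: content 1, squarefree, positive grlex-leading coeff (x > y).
3*x^2 - 3*x*y - y^2 + y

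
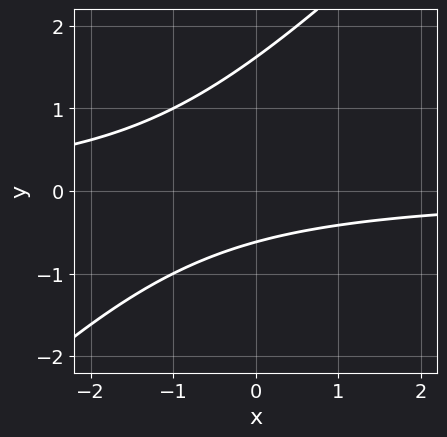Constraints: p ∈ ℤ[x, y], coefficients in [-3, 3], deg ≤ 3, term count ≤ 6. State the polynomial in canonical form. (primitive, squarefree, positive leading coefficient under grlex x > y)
x*y - y^2 + y + 1

Degree: no degree-1 curve has this shape, so deg p = 2.
From the visible intercepts: the curve avoids every integer x-axis point in the box.
Assembling these constraints gives the stated polynomial.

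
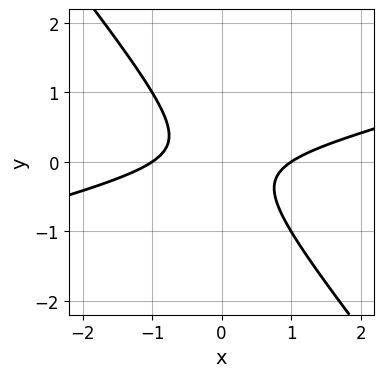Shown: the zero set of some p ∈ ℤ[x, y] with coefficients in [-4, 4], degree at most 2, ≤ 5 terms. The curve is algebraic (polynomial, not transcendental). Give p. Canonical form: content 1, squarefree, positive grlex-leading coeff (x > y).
deg p = 2. A generic line meets the curve in up to 2 points.
Checking where it meets the axes: no y-intercept at any integer in the box; among the integer gridlines, it crosses the x-axis at x ∈ {-1, 1}.
Assembling these constraints gives the stated polynomial.

x^2 - 3*x*y - 3*y^2 - 1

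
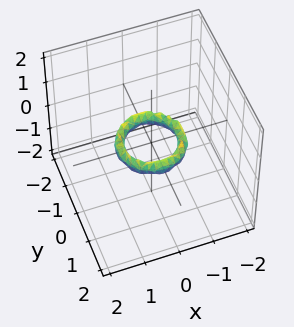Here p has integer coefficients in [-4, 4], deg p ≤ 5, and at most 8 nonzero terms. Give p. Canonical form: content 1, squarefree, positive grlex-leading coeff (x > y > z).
(a) The degree is 4 — a generic line meets the surface in up to 4 points.
(b) By symmetry, the surface is invariant under rotation about z: p = q(x² + y², z).
(c) Observable constraints: among the integer gridlines, it crosses the y-axis at y ∈ {-1, 1}; a circular section at z = 0 has radius between 0 and 1; it misses every integer gridline on the z-axis.
(d) Putting this together gives p.

2*x^4 + 4*x^2*y^2 + 2*y^4 - 3*x^2 - 3*y^2 + 2*z^2 + 1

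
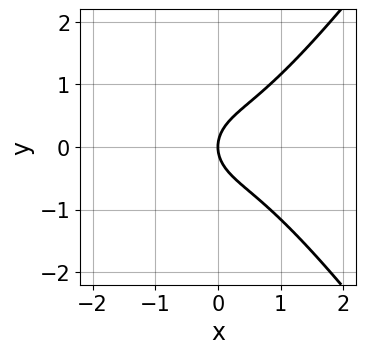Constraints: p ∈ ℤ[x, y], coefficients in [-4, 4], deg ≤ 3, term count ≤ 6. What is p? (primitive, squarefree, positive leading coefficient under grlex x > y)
First, deg p = 3.
Then, symmetries: mirror symmetry y ↦ −y ⇒ only even powers of y.
Then, reading off the gridlines: one y-axis crossing is at y = 0; it crosses the x-axis at the gridline x = 0.
Finally, solving for integer coefficients yields p as stated.

2*x^3 - x*y^2 - 2*y^2 + 2*x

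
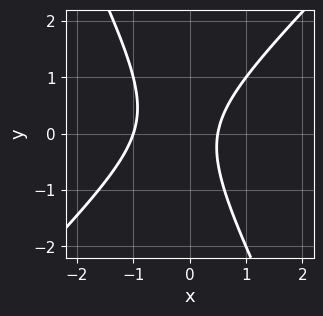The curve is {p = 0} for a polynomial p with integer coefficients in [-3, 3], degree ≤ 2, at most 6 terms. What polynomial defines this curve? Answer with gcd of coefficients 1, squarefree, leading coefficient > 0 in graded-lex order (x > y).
2*x^2 - x*y - y^2 + x - 1

First, degree: no degree-1 curve has this shape, so deg p = 2.
Then, from the visible intercepts: it crosses the x-axis at the gridline x = -1; it misses every integer gridline on the y-axis.
Finally, fitting integer coefficients to these (and the overall shape) gives p.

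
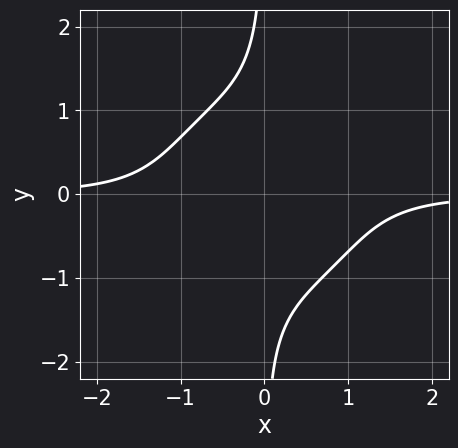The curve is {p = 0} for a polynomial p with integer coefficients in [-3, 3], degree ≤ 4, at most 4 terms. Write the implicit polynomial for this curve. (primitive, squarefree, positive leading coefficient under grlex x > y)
1. The degree is 4 — the shape is more complex than any degree-3 curve.
2. Against the integer gridlines: it misses every integer gridline on the y-axis; it misses every integer gridline on the x-axis.
3. Putting this together gives p.

x^3*y + x*y^3 + 1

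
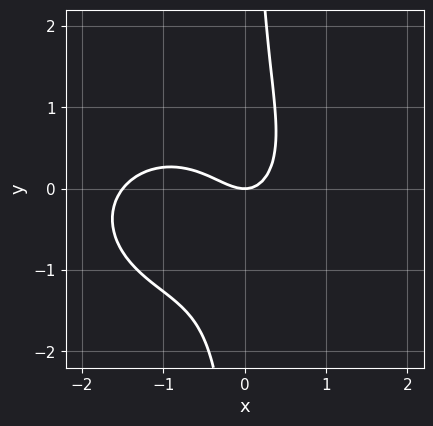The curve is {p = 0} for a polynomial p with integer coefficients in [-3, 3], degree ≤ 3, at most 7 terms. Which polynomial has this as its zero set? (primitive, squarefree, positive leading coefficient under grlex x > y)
1. deg p = 3.
2. Against the integer gridlines: one x-axis crossing is at x = 0; it crosses the y-axis at the gridline y = 0.
3. These observations pin down the coefficients.

2*x^3 + 3*x*y^2 + 3*x^2 + x*y - 2*y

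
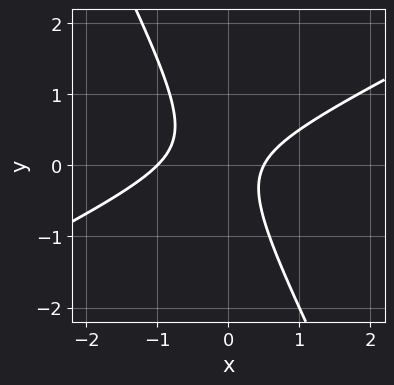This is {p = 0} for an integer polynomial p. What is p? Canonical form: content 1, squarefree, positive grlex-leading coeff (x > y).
(a) The degree is 2 — a generic line meets the curve in up to 2 points.
(b) Reading off the gridlines: it misses every integer gridline on the y-axis; one x-axis crossing is at x = -1.
(c) The integer polynomial consistent with all of this is the stated p.

2*x^2 - 3*x*y - 2*y^2 + x - 1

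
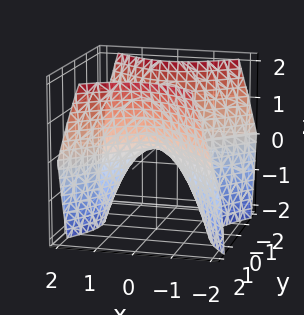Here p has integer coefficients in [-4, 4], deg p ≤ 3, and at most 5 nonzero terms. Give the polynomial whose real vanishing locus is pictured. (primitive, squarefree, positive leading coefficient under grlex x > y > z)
x^2 - y^2 + z

First, degree: a saddle surface; a quadric, so deg p = 2.
Then, symmetries: the x ↦ −x reflection is a symmetry, so x appears only in even powers; the y ↦ −y reflection is a symmetry, so y appears only in even powers.
Then, observable constraints: it meets the z-axis at z = 0 (among the integer gridlines); one y-axis crossing is at y = 0.
Finally, together with the visible shape, these determine p as stated.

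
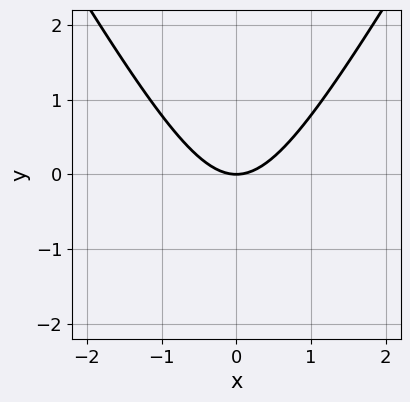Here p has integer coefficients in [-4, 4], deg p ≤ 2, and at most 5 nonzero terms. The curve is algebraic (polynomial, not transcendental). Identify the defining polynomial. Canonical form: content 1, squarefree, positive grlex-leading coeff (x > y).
(a) Degree: a generic line meets the curve in up to 2 points, so deg p = 2.
(b) Symmetries: the x ↦ −x reflection is a symmetry, so x appears only in even powers.
(c) Observable constraints: it meets the y-axis at y = 0 (among the integer gridlines); it meets the x-axis at x = 0 (among the integer gridlines).
(d) Fitting integer coefficients to these (and the overall shape) gives p.

3*x^2 - y^2 - 3*y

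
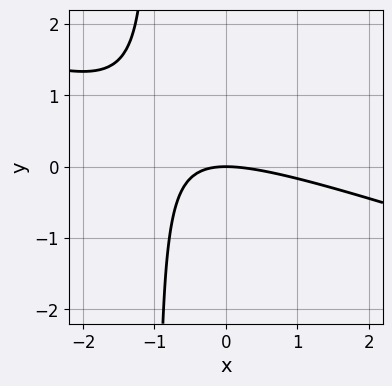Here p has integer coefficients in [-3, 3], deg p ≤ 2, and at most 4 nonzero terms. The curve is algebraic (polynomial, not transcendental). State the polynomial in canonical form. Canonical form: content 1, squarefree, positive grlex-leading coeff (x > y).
The degree is 2 — the shape is more complex than any degree-1 curve.
From the axis intercepts and sections: it meets the x-axis at x = 0 (among the integer gridlines); one y-axis crossing is at y = 0.
Matching integer coefficients to the picture gives p.

x^2 + 3*x*y + 3*y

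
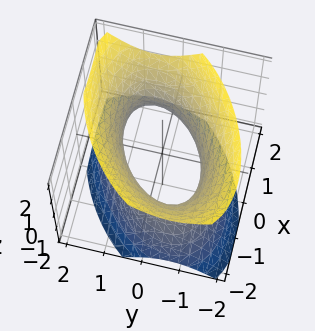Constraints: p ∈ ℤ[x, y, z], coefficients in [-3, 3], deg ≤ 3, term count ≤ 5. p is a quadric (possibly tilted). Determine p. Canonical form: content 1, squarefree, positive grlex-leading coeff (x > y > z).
1. deg p = 2. A generic line meets the surface in up to 2 points.
2. From the visible intercepts: the surface avoids every integer z-axis point in the box; the y-axis gridline crossings are at y ∈ {-1, 1}.
3. Matching integer coefficients to the picture gives p.

2*x^2 - 2*x*y + 3*y^2 - 2*z^2 - 3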